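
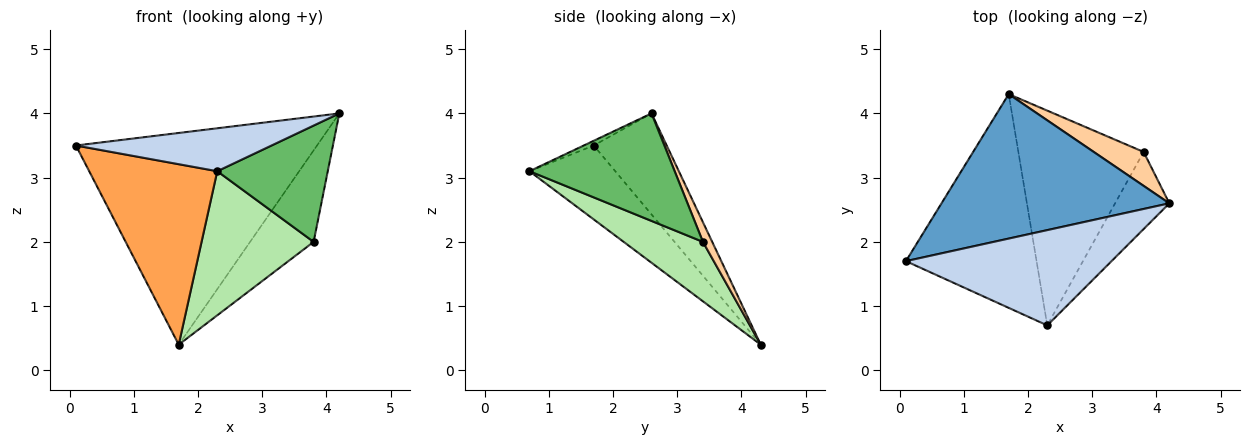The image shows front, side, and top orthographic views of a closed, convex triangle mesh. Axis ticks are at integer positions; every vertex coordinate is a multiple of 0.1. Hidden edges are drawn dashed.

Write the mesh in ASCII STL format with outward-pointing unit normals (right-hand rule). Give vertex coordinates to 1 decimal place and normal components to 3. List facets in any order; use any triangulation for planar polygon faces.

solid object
 facet normal -0.243 0.801 0.547
  outer loop
   vertex 1.7 4.3 0.4
   vertex 0.1 1.7 3.5
   vertex 4.2 2.6 4.0
  endloop
 endfacet
 facet normal -0.021 -0.411 0.911
  outer loop
   vertex 2.3 0.7 3.1
   vertex 4.2 2.6 4.0
   vertex 0.1 1.7 3.5
  endloop
 endfacet
 facet normal -0.397 -0.592 -0.701
  outer loop
   vertex 2.3 0.7 3.1
   vertex 0.1 1.7 3.5
   vertex 1.7 4.3 0.4
  endloop
 endfacet
 facet normal 0.136 0.929 0.344
  outer loop
   vertex 3.8 3.4 2.0
   vertex 1.7 4.3 0.4
   vertex 4.2 2.6 4.0
  endloop
 endfacet
 facet normal 0.738 -0.562 -0.373
  outer loop
   vertex 3.8 3.4 2.0
   vertex 4.2 2.6 4.0
   vertex 2.3 0.7 3.1
  endloop
 endfacet
 facet normal 0.367 -0.518 -0.773
  outer loop
   vertex 3.8 3.4 2.0
   vertex 2.3 0.7 3.1
   vertex 1.7 4.3 0.4
  endloop
 endfacet
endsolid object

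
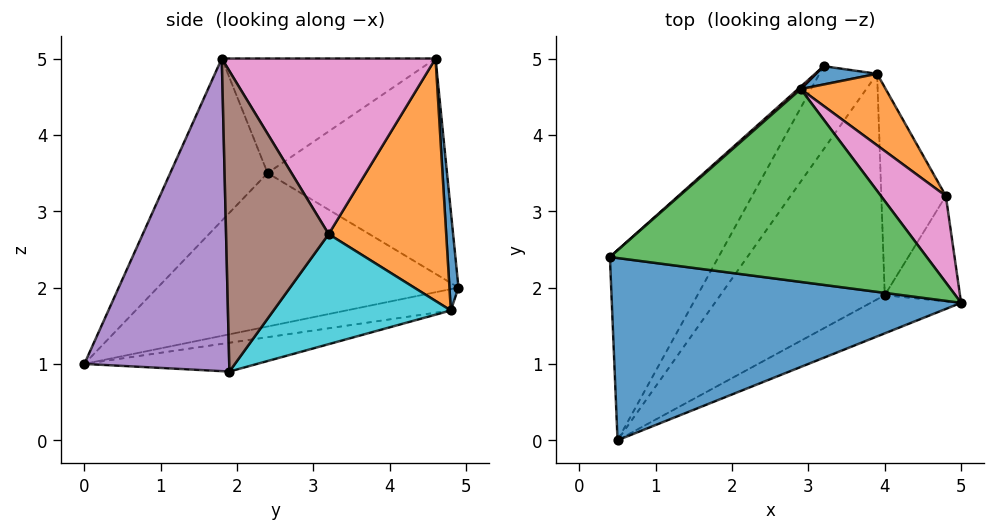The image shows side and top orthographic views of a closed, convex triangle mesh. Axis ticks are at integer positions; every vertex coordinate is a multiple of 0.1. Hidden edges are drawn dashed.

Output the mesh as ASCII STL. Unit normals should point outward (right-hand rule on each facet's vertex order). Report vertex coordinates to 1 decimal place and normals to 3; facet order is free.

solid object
 facet normal -0.304 -0.693 0.654
  outer loop
   vertex 0.5 0.0 1.0
   vertex 5.0 1.8 5.0
   vertex 0.4 2.4 3.5
  endloop
 endfacet
 facet normal -0.710 0.494 -0.502
  outer loop
   vertex 0.5 0.0 1.0
   vertex 0.4 2.4 3.5
   vertex 3.2 4.9 2.0
  endloop
 endfacet
 facet normal -0.329 -0.247 0.911
  outer loop
   vertex 2.9 4.6 5.0
   vertex 0.4 2.4 3.5
   vertex 5.0 1.8 5.0
  endloop
 endfacet
 facet normal -0.663 0.748 0.008
  outer loop
   vertex 2.9 4.6 5.0
   vertex 3.2 4.9 2.0
   vertex 0.4 2.4 3.5
  endloop
 endfacet
 facet normal 0.470 -0.872 -0.136
  outer loop
   vertex 4.0 1.9 0.9
   vertex 5.0 1.8 5.0
   vertex 0.5 0.0 1.0
  endloop
 endfacet
 facet normal 0.939 -0.252 -0.235
  outer loop
   vertex 4.8 3.2 2.7
   vertex 5.0 1.8 5.0
   vertex 4.0 1.9 0.9
  endloop
 endfacet
 facet normal 0.767 0.575 0.284
  outer loop
   vertex 4.8 3.2 2.7
   vertex 2.9 4.6 5.0
   vertex 5.0 1.8 5.0
  endloop
 endfacet
 facet normal -0.324 0.357 -0.876
  outer loop
   vertex 3.9 4.8 1.7
   vertex 0.5 0.0 1.0
   vertex 3.2 4.9 2.0
  endloop
 endfacet
 facet normal -0.167 0.257 -0.952
  outer loop
   vertex 3.9 4.8 1.7
   vertex 4.0 1.9 0.9
   vertex 0.5 0.0 1.0
  endloop
 endfacet
 facet normal 0.851 0.167 -0.499
  outer loop
   vertex 3.9 4.8 1.7
   vertex 4.8 3.2 2.7
   vertex 4.0 1.9 0.9
  endloop
 endfacet
 facet normal 0.189 0.975 0.116
  outer loop
   vertex 3.9 4.8 1.7
   vertex 3.2 4.9 2.0
   vertex 2.9 4.6 5.0
  endloop
 endfacet
 facet normal 0.760 0.594 0.266
  outer loop
   vertex 3.9 4.8 1.7
   vertex 2.9 4.6 5.0
   vertex 4.8 3.2 2.7
  endloop
 endfacet
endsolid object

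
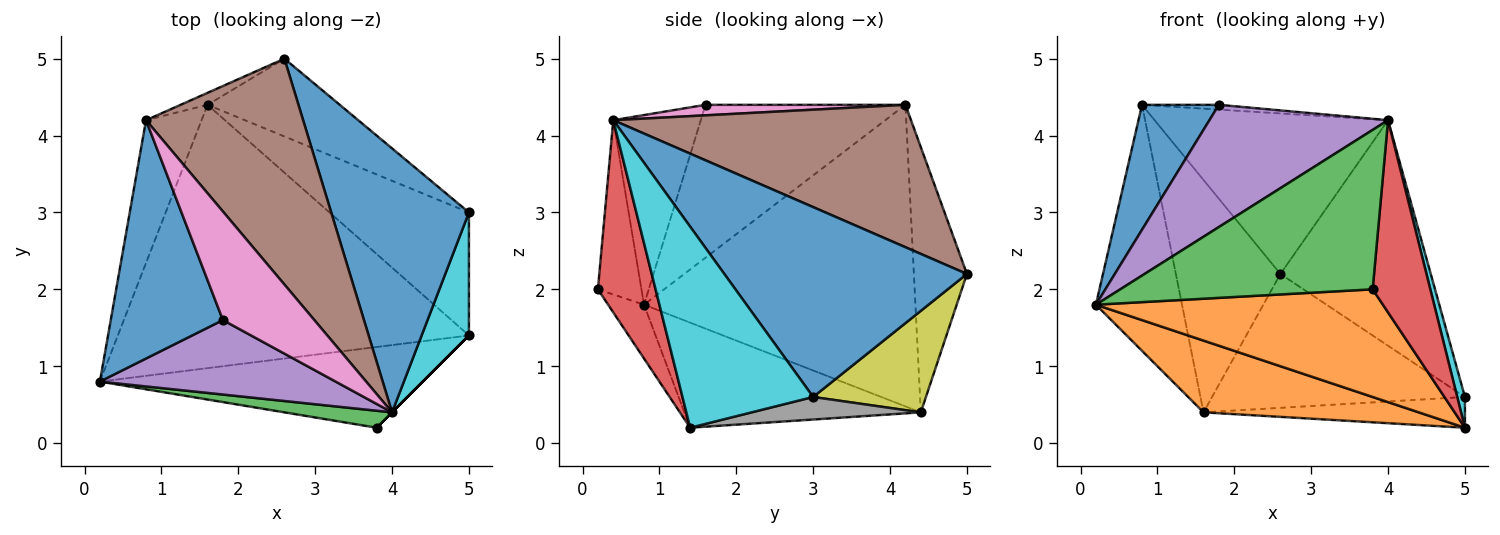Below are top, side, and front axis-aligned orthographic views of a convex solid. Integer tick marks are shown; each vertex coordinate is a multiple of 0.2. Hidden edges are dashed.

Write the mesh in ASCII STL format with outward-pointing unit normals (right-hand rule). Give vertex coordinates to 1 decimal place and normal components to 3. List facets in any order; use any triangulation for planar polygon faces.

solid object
 facet normal -0.770 -0.296 0.565
  outer loop
   vertex 0.8 4.2 4.4
   vertex 0.2 0.8 1.8
   vertex 1.8 1.6 4.4
  endloop
 endfacet
 facet normal -0.277 -0.253 -0.927
  outer loop
   vertex 1.6 4.4 0.4
   vertex 5.0 1.4 0.2
   vertex 0.2 0.8 1.8
  endloop
 endfacet
 facet normal -0.939 0.298 -0.173
  outer loop
   vertex 1.6 4.4 0.4
   vertex 0.2 0.8 1.8
   vertex 0.8 4.2 4.4
  endloop
 endfacet
 facet normal -0.452 0.891 -0.046
  outer loop
   vertex 1.6 4.4 0.4
   vertex 0.8 4.2 4.4
   vertex 2.6 5.0 2.2
  endloop
 endfacet
 facet normal -0.386 -0.788 0.480
  outer loop
   vertex 4.0 0.4 4.2
   vertex 1.8 1.6 4.4
   vertex 0.2 0.8 1.8
  endloop
 endfacet
 facet normal 0.594 0.466 0.656
  outer loop
   vertex 4.0 0.4 4.2
   vertex 2.6 5.0 2.2
   vertex 0.8 4.2 4.4
  endloop
 endfacet
 facet normal 0.114 0.044 0.992
  outer loop
   vertex 4.0 0.4 4.2
   vertex 0.8 4.2 4.4
   vertex 1.8 1.6 4.4
  endloop
 endfacet
 facet normal 0.155 0.240 -0.958
  outer loop
   vertex 5.0 3.0 0.6
   vertex 5.0 1.4 0.2
   vertex 1.6 4.4 0.4
  endloop
 endfacet
 facet normal 0.360 0.807 -0.469
  outer loop
   vertex 5.0 3.0 0.6
   vertex 1.6 4.4 0.4
   vertex 2.6 5.0 2.2
  endloop
 endfacet
 facet normal 0.972 -0.057 0.229
  outer loop
   vertex 5.0 3.0 0.6
   vertex 4.0 0.4 4.2
   vertex 5.0 1.4 0.2
  endloop
 endfacet
 facet normal 0.724 0.448 0.525
  outer loop
   vertex 5.0 3.0 0.6
   vertex 2.6 5.0 2.2
   vertex 4.0 0.4 4.2
  endloop
 endfacet
 facet normal -0.100 -0.796 -0.597
  outer loop
   vertex 3.8 0.2 2.0
   vertex 0.2 0.8 1.8
   vertex 5.0 1.4 0.2
  endloop
 endfacet
 facet normal -0.169 -0.980 0.104
  outer loop
   vertex 3.8 0.2 2.0
   vertex 4.0 0.4 4.2
   vertex 0.2 0.8 1.8
  endloop
 endfacet
 facet normal 0.707 -0.707 0.000
  outer loop
   vertex 3.8 0.2 2.0
   vertex 5.0 1.4 0.2
   vertex 4.0 0.4 4.2
  endloop
 endfacet
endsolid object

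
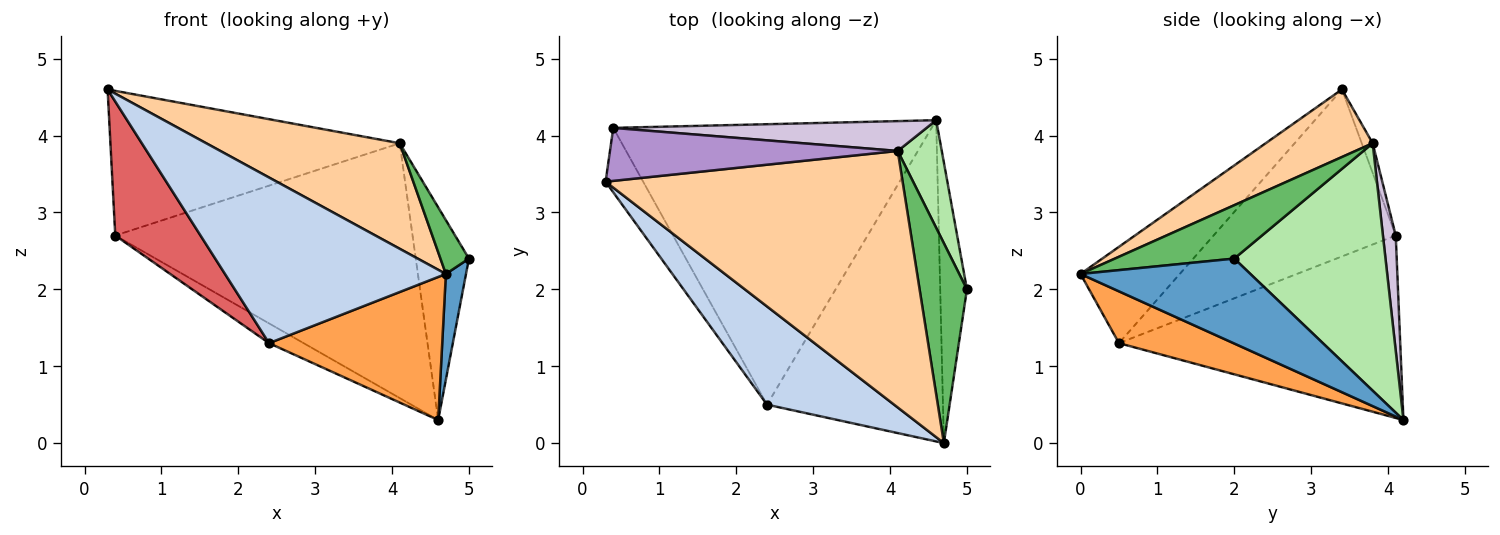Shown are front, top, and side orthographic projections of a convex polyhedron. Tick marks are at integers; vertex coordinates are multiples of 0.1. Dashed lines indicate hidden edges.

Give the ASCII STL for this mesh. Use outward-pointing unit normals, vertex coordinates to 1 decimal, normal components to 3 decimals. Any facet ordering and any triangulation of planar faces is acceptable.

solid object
 facet normal 0.948 -0.112 -0.298
  outer loop
   vertex 4.6 4.2 0.3
   vertex 5.0 2.0 2.4
   vertex 4.7 0.0 2.2
  endloop
 endfacet
 facet normal -0.361 -0.802 0.476
  outer loop
   vertex 2.4 0.5 1.3
   vertex 4.7 0.0 2.2
   vertex 0.3 3.4 4.6
  endloop
 endfacet
 facet normal 0.260 -0.393 -0.882
  outer loop
   vertex 2.4 0.5 1.3
   vertex 4.6 4.2 0.3
   vertex 4.7 0.0 2.2
  endloop
 endfacet
 facet normal 0.206 -0.372 0.905
  outer loop
   vertex 4.1 3.8 3.9
   vertex 0.3 3.4 4.6
   vertex 4.7 0.0 2.2
  endloop
 endfacet
 facet normal 0.737 -0.176 0.653
  outer loop
   vertex 4.1 3.8 3.9
   vertex 4.7 0.0 2.2
   vertex 5.0 2.0 2.4
  endloop
 endfacet
 facet normal 0.930 0.327 0.166
  outer loop
   vertex 4.1 3.8 3.9
   vertex 5.0 2.0 2.4
   vertex 4.6 4.2 0.3
  endloop
 endfacet
 facet normal -0.887 -0.415 -0.200
  outer loop
   vertex 0.4 4.1 2.7
   vertex 2.4 0.5 1.3
   vertex 0.3 3.4 4.6
  endloop
 endfacet
 facet normal -0.496 0.061 -0.866
  outer loop
   vertex 0.4 4.1 2.7
   vertex 4.6 4.2 0.3
   vertex 2.4 0.5 1.3
  endloop
 endfacet
 facet normal -0.035 0.938 0.344
  outer loop
   vertex 0.4 4.1 2.7
   vertex 0.3 3.4 4.6
   vertex 4.1 3.8 3.9
  endloop
 endfacet
 facet normal 0.043 0.992 0.116
  outer loop
   vertex 0.4 4.1 2.7
   vertex 4.1 3.8 3.9
   vertex 4.6 4.2 0.3
  endloop
 endfacet
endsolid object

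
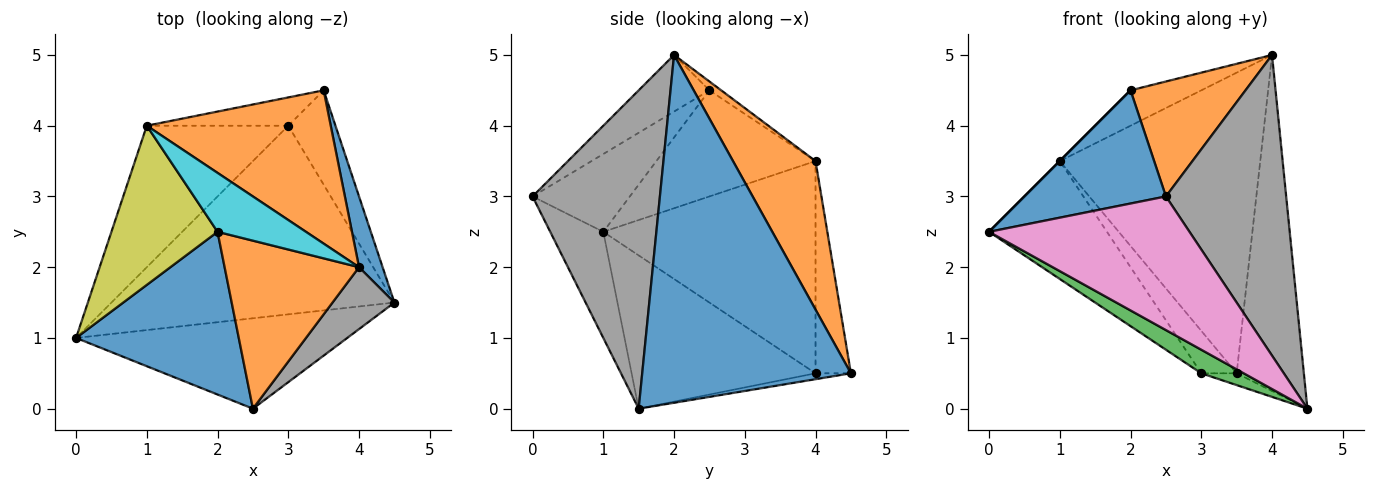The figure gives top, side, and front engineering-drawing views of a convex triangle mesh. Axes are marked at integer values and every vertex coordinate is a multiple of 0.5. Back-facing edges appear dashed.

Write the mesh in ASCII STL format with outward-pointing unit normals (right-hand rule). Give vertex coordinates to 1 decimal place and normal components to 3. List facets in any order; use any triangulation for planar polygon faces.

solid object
 facet normal 0.950 0.306 0.064
  outer loop
   vertex 4.0 2.0 5.0
   vertex 4.5 1.5 0.0
   vertex 3.5 4.5 0.5
  endloop
 endfacet
 facet normal 0.344 0.836 0.426
  outer loop
   vertex 1.0 4.0 3.5
   vertex 4.0 2.0 5.0
   vertex 3.5 4.5 0.5
  endloop
 endfacet
 facet normal -0.473 -0.109 -0.874
  outer loop
   vertex 3.0 4.0 0.5
   vertex 4.5 1.5 0.0
   vertex 0.0 1.0 2.5
  endloop
 endfacet
 facet normal -0.123 0.123 -0.985
  outer loop
   vertex 3.0 4.0 0.5
   vertex 3.5 4.5 0.5
   vertex 4.5 1.5 0.0
  endloop
 endfacet
 facet normal -0.755 0.420 -0.504
  outer loop
   vertex 3.0 4.0 0.5
   vertex 0.0 1.0 2.5
   vertex 1.0 4.0 3.5
  endloop
 endfacet
 facet normal -0.640 0.640 -0.426
  outer loop
   vertex 3.0 4.0 0.5
   vertex 1.0 4.0 3.5
   vertex 3.5 4.5 0.5
  endloop
 endfacet
 facet normal -0.214 -0.809 -0.547
  outer loop
   vertex 2.5 0.0 3.0
   vertex 0.0 1.0 2.5
   vertex 4.5 1.5 0.0
  endloop
 endfacet
 facet normal 0.720 -0.680 0.140
  outer loop
   vertex 2.5 0.0 3.0
   vertex 4.5 1.5 0.0
   vertex 4.0 2.0 5.0
  endloop
 endfacet
 facet normal -0.707 0.000 0.707
  outer loop
   vertex 2.0 2.5 4.5
   vertex 1.0 4.0 3.5
   vertex 0.0 1.0 2.5
  endloop
 endfacet
 facet normal -0.085 0.513 0.854
  outer loop
   vertex 2.0 2.5 4.5
   vertex 4.0 2.0 5.0
   vertex 1.0 4.0 3.5
  endloop
 endfacet
 facet normal -0.365 -0.532 0.764
  outer loop
   vertex 2.0 2.5 4.5
   vertex 0.0 1.0 2.5
   vertex 2.5 0.0 3.0
  endloop
 endfacet
 facet normal -0.328 -0.533 0.780
  outer loop
   vertex 2.0 2.5 4.5
   vertex 2.5 0.0 3.0
   vertex 4.0 2.0 5.0
  endloop
 endfacet
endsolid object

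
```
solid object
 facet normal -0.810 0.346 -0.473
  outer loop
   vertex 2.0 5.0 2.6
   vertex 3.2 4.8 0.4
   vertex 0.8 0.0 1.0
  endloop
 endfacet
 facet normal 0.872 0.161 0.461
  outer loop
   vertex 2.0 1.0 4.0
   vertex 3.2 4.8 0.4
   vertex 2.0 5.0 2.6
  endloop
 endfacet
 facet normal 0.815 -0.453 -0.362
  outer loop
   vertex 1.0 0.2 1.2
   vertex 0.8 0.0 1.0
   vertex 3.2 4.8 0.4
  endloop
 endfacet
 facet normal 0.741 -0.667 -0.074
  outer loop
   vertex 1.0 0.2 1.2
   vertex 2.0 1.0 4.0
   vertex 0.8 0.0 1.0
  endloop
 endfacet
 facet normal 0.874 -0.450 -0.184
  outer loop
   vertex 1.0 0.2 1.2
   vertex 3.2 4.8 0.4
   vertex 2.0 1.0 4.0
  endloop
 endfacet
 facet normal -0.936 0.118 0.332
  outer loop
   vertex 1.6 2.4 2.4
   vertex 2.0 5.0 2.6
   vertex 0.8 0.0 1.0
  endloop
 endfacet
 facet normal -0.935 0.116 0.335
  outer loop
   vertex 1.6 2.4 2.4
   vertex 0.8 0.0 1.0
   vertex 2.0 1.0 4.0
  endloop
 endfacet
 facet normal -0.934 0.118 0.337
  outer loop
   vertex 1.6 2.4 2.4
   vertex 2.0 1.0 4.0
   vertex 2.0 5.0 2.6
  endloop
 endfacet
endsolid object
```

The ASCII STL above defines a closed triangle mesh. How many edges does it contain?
12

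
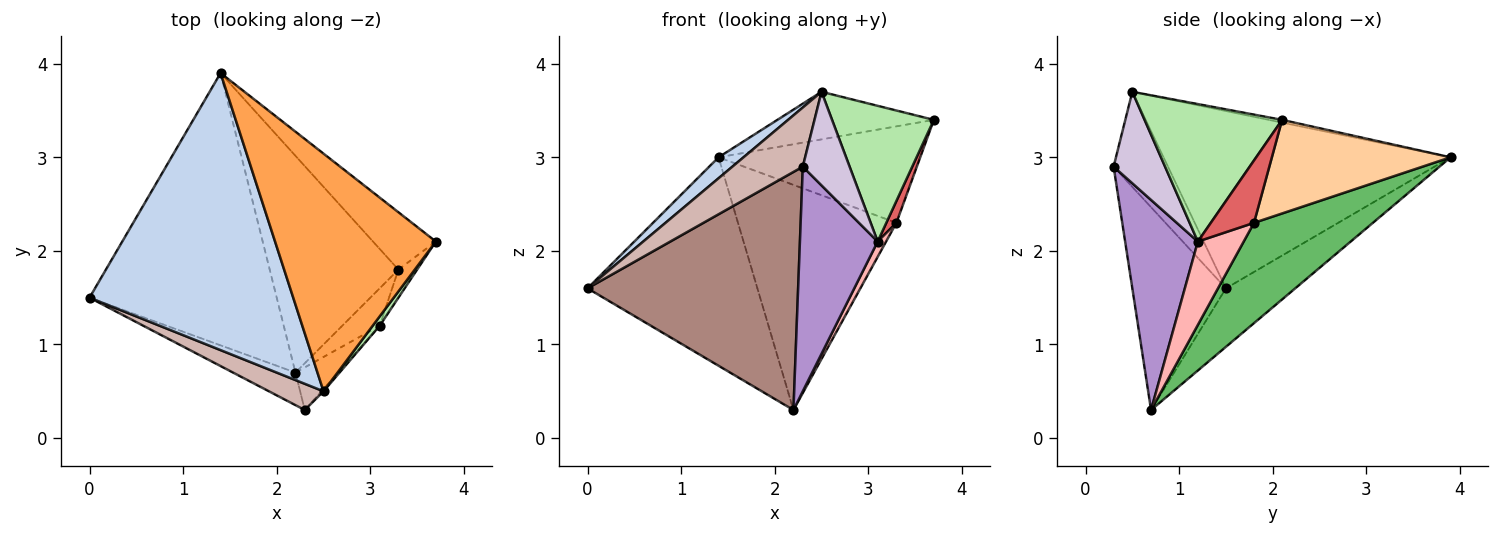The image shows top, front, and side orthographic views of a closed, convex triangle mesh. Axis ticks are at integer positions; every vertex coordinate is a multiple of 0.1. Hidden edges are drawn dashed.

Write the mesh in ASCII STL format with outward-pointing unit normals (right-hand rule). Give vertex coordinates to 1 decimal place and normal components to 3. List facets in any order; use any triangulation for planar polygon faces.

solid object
 facet normal -0.241 0.590 -0.771
  outer loop
   vertex 2.2 0.7 0.3
   vertex 0.0 1.5 1.6
   vertex 1.4 3.9 3.0
  endloop
 endfacet
 facet normal -0.655 -0.057 0.753
  outer loop
   vertex 2.5 0.5 3.7
   vertex 1.4 3.9 3.0
   vertex 0.0 1.5 1.6
  endloop
 endfacet
 facet normal -0.017 0.196 0.980
  outer loop
   vertex 2.5 0.5 3.7
   vertex 3.7 2.1 3.4
   vertex 1.4 3.9 3.0
  endloop
 endfacet
 facet normal 0.606 0.684 -0.407
  outer loop
   vertex 3.3 1.8 2.3
   vertex 1.4 3.9 3.0
   vertex 3.7 2.1 3.4
  endloop
 endfacet
 facet normal 0.476 0.634 -0.610
  outer loop
   vertex 3.3 1.8 2.3
   vertex 2.2 0.7 0.3
   vertex 1.4 3.9 3.0
  endloop
 endfacet
 facet normal 0.803 -0.595 0.041
  outer loop
   vertex 3.1 1.2 2.1
   vertex 3.7 2.1 3.4
   vertex 2.5 0.5 3.7
  endloop
 endfacet
 facet normal 0.935 -0.218 -0.280
  outer loop
   vertex 3.1 1.2 2.1
   vertex 3.3 1.8 2.3
   vertex 3.7 2.1 3.4
  endloop
 endfacet
 facet normal 0.900 -0.165 -0.404
  outer loop
   vertex 3.1 1.2 2.1
   vertex 2.2 0.7 0.3
   vertex 3.3 1.8 2.3
  endloop
 endfacet
 facet normal 0.677 -0.723 -0.137
  outer loop
   vertex 2.3 0.3 2.9
   vertex 2.2 0.7 0.3
   vertex 3.1 1.2 2.1
  endloop
 endfacet
 facet normal 0.740 -0.673 -0.017
  outer loop
   vertex 2.3 0.3 2.9
   vertex 3.1 1.2 2.1
   vertex 2.5 0.5 3.7
  endloop
 endfacet
 facet normal -0.403 -0.907 -0.124
  outer loop
   vertex 2.3 0.3 2.9
   vertex 0.0 1.5 1.6
   vertex 2.2 0.7 0.3
  endloop
 endfacet
 facet normal -0.577 -0.747 0.331
  outer loop
   vertex 2.3 0.3 2.9
   vertex 2.5 0.5 3.7
   vertex 0.0 1.5 1.6
  endloop
 endfacet
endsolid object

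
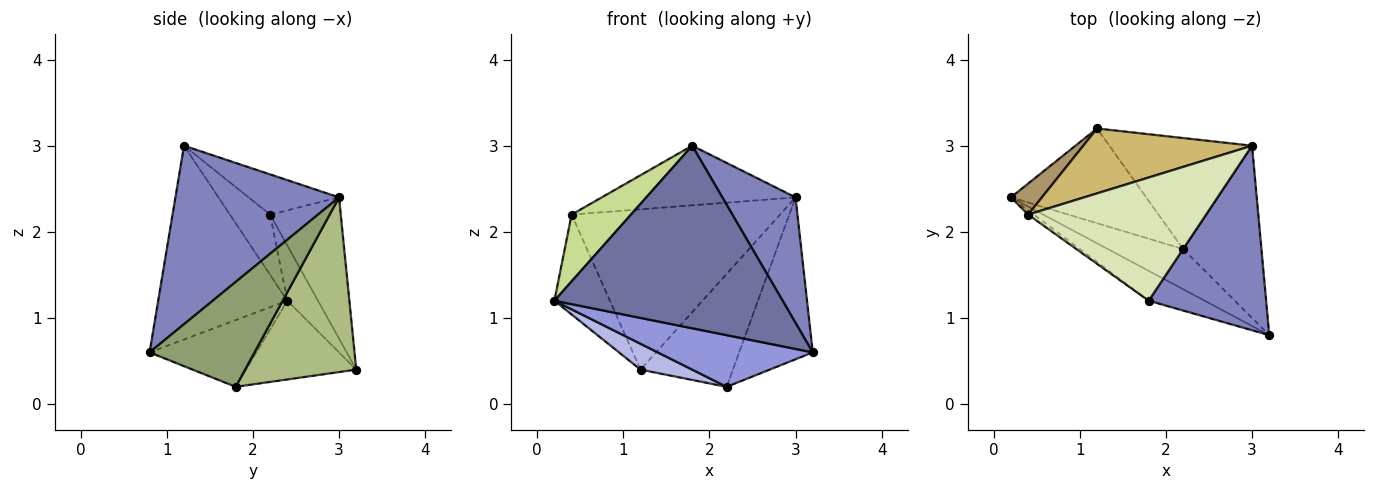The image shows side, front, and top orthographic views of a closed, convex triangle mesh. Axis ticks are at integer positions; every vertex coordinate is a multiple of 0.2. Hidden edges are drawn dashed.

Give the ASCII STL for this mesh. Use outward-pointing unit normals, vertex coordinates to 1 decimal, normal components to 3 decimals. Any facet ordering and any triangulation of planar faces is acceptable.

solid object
 facet normal -0.488 -0.862 -0.141
  outer loop
   vertex 1.8 1.2 3.0
   vertex 0.2 2.4 1.2
   vertex 3.2 0.8 0.6
  endloop
 endfacet
 facet normal 0.783 -0.350 0.515
  outer loop
   vertex 3.0 3.0 2.4
   vertex 1.8 1.2 3.0
   vertex 3.2 0.8 0.6
  endloop
 endfacet
 facet normal -0.478 -0.693 -0.539
  outer loop
   vertex 2.2 1.8 0.2
   vertex 3.2 0.8 0.6
   vertex 0.2 2.4 1.2
  endloop
 endfacet
 facet normal -0.489 -0.229 -0.841
  outer loop
   vertex 2.2 1.8 0.2
   vertex 0.2 2.4 1.2
   vertex 1.2 3.2 0.4
  endloop
 endfacet
 facet normal 0.699 0.490 -0.521
  outer loop
   vertex 2.2 1.8 0.2
   vertex 3.0 3.0 2.4
   vertex 3.2 0.8 0.6
  endloop
 endfacet
 facet normal 0.651 0.541 -0.532
  outer loop
   vertex 2.2 1.8 0.2
   vertex 1.2 3.2 0.4
   vertex 3.0 3.0 2.4
  endloop
 endfacet
 facet normal -0.560 -0.827 -0.053
  outer loop
   vertex 0.4 2.2 2.2
   vertex 0.2 2.4 1.2
   vertex 1.8 1.2 3.0
  endloop
 endfacet
 facet normal -0.199 0.427 0.882
  outer loop
   vertex 0.4 2.2 2.2
   vertex 1.8 1.2 3.0
   vertex 3.0 3.0 2.4
  endloop
 endfacet
 facet normal -0.466 0.845 0.262
  outer loop
   vertex 0.4 2.2 2.2
   vertex 1.2 3.2 0.4
   vertex 0.2 2.4 1.2
  endloop
 endfacet
 facet normal -0.300 0.884 0.358
  outer loop
   vertex 0.4 2.2 2.2
   vertex 3.0 3.0 2.4
   vertex 1.2 3.2 0.4
  endloop
 endfacet
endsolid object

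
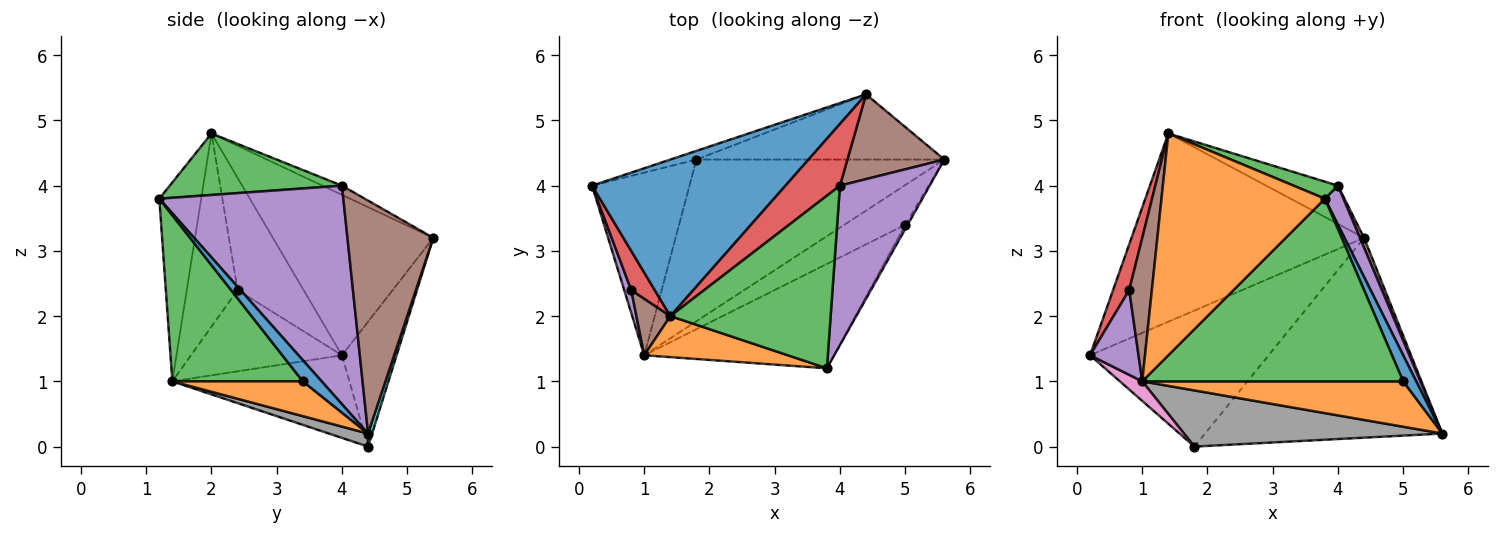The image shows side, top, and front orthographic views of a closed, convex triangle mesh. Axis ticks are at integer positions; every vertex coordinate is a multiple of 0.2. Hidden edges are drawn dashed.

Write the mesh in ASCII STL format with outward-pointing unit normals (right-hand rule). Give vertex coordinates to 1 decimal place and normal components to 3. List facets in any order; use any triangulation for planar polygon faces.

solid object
 facet normal -0.469 0.679 0.565
  outer loop
   vertex 1.4 2.0 4.8
   vertex 4.4 5.4 3.2
   vertex 0.2 4.0 1.4
  endloop
 endfacet
 facet normal -0.244 -0.954 0.176
  outer loop
   vertex 1.0 1.4 1.0
   vertex 3.8 1.2 3.8
   vertex 1.4 2.0 4.8
  endloop
 endfacet
 facet normal 0.357 -0.092 0.930
  outer loop
   vertex 4.0 4.0 4.0
   vertex 1.4 2.0 4.8
   vertex 3.8 1.2 3.8
  endloop
 endfacet
 facet normal -0.142 0.521 0.841
  outer loop
   vertex 4.0 4.0 4.0
   vertex 4.4 5.4 3.2
   vertex 1.4 2.0 4.8
  endloop
 endfacet
 facet normal 0.921 -0.093 0.378
  outer loop
   vertex 4.0 4.0 4.0
   vertex 3.8 1.2 3.8
   vertex 5.6 4.4 0.2
  endloop
 endfacet
 facet normal 0.922 -0.044 0.384
  outer loop
   vertex 4.0 4.0 4.0
   vertex 5.6 4.4 0.2
   vertex 4.4 5.4 3.2
  endloop
 endfacet
 facet normal -0.645 -0.081 -0.760
  outer loop
   vertex 1.8 4.4 0.0
   vertex 1.0 1.4 1.0
   vertex 0.2 4.0 1.4
  endloop
 endfacet
 facet normal 0.050 -0.328 -0.943
  outer loop
   vertex 1.8 4.4 0.0
   vertex 5.6 4.4 0.2
   vertex 1.0 1.4 1.0
  endloop
 endfacet
 facet normal -0.292 0.954 -0.061
  outer loop
   vertex 1.8 4.4 0.0
   vertex 0.2 4.0 1.4
   vertex 4.4 5.4 3.2
  endloop
 endfacet
 facet normal 0.016 0.950 -0.310
  outer loop
   vertex 1.8 4.4 0.0
   vertex 4.4 5.4 3.2
   vertex 5.6 4.4 0.2
  endloop
 endfacet
 facet normal 0.819 -0.567 -0.094
  outer loop
   vertex 5.0 3.4 1.0
   vertex 5.6 4.4 0.2
   vertex 3.8 1.2 3.8
  endloop
 endfacet
 facet normal 0.352 -0.704 -0.616
  outer loop
   vertex 5.0 3.4 1.0
   vertex 1.0 1.4 1.0
   vertex 5.6 4.4 0.2
  endloop
 endfacet
 facet normal 0.398 -0.796 -0.455
  outer loop
   vertex 5.0 3.4 1.0
   vertex 3.8 1.2 3.8
   vertex 1.0 1.4 1.0
  endloop
 endfacet
 facet normal -0.952 -0.232 0.199
  outer loop
   vertex 0.8 2.4 2.4
   vertex 1.4 2.0 4.8
   vertex 0.2 4.0 1.4
  endloop
 endfacet
 facet normal -0.949 -0.305 0.082
  outer loop
   vertex 0.8 2.4 2.4
   vertex 0.2 4.0 1.4
   vertex 1.0 1.4 1.0
  endloop
 endfacet
 facet normal -0.902 -0.402 0.158
  outer loop
   vertex 0.8 2.4 2.4
   vertex 1.0 1.4 1.0
   vertex 1.4 2.0 4.8
  endloop
 endfacet
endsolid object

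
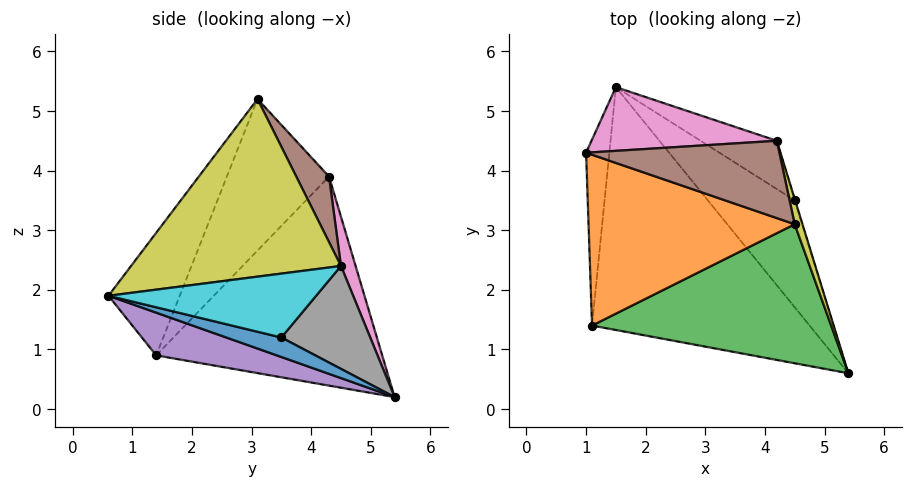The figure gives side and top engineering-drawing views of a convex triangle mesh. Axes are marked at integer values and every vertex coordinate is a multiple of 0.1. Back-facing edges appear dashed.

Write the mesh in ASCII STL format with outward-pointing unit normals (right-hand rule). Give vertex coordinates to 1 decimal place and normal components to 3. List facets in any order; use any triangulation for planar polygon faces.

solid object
 facet normal 0.216 -0.165 -0.962
  outer loop
   vertex 4.5 3.5 1.2
   vertex 5.4 0.6 1.9
   vertex 1.5 5.4 0.2
  endloop
 endfacet
 facet normal -0.450 -0.649 0.613
  outer loop
   vertex 1.1 1.4 0.9
   vertex 4.5 3.1 5.2
   vertex 1.0 4.3 3.9
  endloop
 endfacet
 facet normal -0.273 -0.801 0.533
  outer loop
   vertex 1.1 1.4 0.9
   vertex 5.4 0.6 1.9
   vertex 4.5 3.1 5.2
  endloop
 endfacet
 facet normal -0.991 0.080 -0.110
  outer loop
   vertex 1.1 1.4 0.9
   vertex 1.0 4.3 3.9
   vertex 1.5 5.4 0.2
  endloop
 endfacet
 facet normal 0.189 -0.188 -0.964
  outer loop
   vertex 1.1 1.4 0.9
   vertex 1.5 5.4 0.2
   vertex 5.4 0.6 1.9
  endloop
 endfacet
 facet normal 0.146 0.891 0.430
  outer loop
   vertex 4.2 4.5 2.4
   vertex 1.0 4.3 3.9
   vertex 4.5 3.1 5.2
  endloop
 endfacet
 facet normal 0.078 0.953 0.294
  outer loop
   vertex 4.2 4.5 2.4
   vertex 1.5 5.4 0.2
   vertex 1.0 4.3 3.9
  endloop
 endfacet
 facet normal 0.581 0.691 -0.430
  outer loop
   vertex 4.2 4.5 2.4
   vertex 4.5 3.5 1.2
   vertex 1.5 5.4 0.2
  endloop
 endfacet
 facet normal 0.956 0.289 0.042
  outer loop
   vertex 4.2 4.5 2.4
   vertex 4.5 3.1 5.2
   vertex 5.4 0.6 1.9
  endloop
 endfacet
 facet normal 0.956 0.295 -0.007
  outer loop
   vertex 4.2 4.5 2.4
   vertex 5.4 0.6 1.9
   vertex 4.5 3.5 1.2
  endloop
 endfacet
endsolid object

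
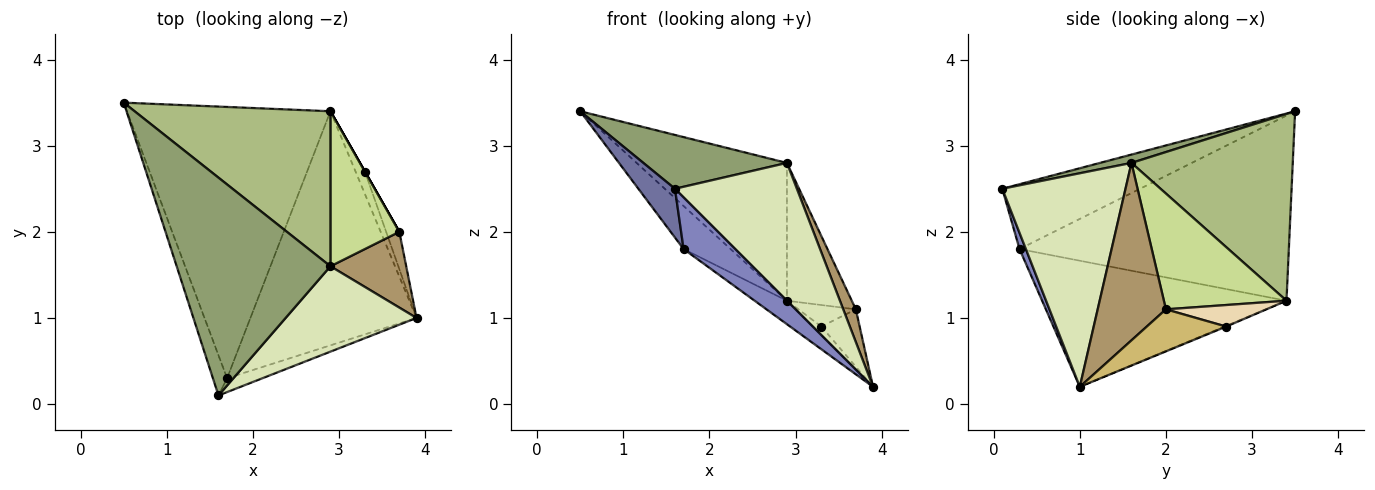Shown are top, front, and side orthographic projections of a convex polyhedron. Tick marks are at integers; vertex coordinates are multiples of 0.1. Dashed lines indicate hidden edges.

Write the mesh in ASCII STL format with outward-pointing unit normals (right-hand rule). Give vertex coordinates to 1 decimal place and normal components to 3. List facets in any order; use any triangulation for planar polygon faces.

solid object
 facet normal -0.946 -0.251 -0.207
  outer loop
   vertex 1.7 0.3 1.8
   vertex 1.6 0.1 2.5
   vertex 0.5 3.5 3.4
  endloop
 endfacet
 facet normal 0.118 -0.959 -0.257
  outer loop
   vertex 1.7 0.3 1.8
   vertex 3.9 1.0 0.2
   vertex 1.6 0.1 2.5
  endloop
 endfacet
 facet normal -0.668 0.117 -0.735
  outer loop
   vertex 1.7 0.3 1.8
   vertex 0.5 3.5 3.4
   vertex 2.9 3.4 1.2
  endloop
 endfacet
 facet normal -0.603 0.080 -0.794
  outer loop
   vertex 1.7 0.3 1.8
   vertex 2.9 3.4 1.2
   vertex 3.9 1.0 0.2
  endloop
 endfacet
 facet normal 0.053 -0.240 0.969
  outer loop
   vertex 2.9 1.6 2.8
   vertex 0.5 3.5 3.4
   vertex 1.6 0.1 2.5
  endloop
 endfacet
 facet normal 0.580 0.541 0.609
  outer loop
   vertex 2.9 1.6 2.8
   vertex 2.9 3.4 1.2
   vertex 0.5 3.5 3.4
  endloop
 endfacet
 facet normal 0.782 0.414 0.466
  outer loop
   vertex 2.9 1.6 2.8
   vertex 3.7 2.0 1.1
   vertex 2.9 3.4 1.2
  endloop
 endfacet
 facet normal 0.652 -0.645 0.399
  outer loop
   vertex 2.9 1.6 2.8
   vertex 1.6 0.1 2.5
   vertex 3.9 1.0 0.2
  endloop
 endfacet
 facet normal 0.907 -0.167 0.387
  outer loop
   vertex 2.9 1.6 2.8
   vertex 3.9 1.0 0.2
   vertex 3.7 2.0 1.1
  endloop
 endfacet
 facet normal 0.867 0.418 -0.272
  outer loop
   vertex 3.3 2.7 0.9
   vertex 3.7 2.0 1.1
   vertex 3.9 1.0 0.2
  endloop
 endfacet
 facet normal -0.072 0.358 -0.931
  outer loop
   vertex 3.3 2.7 0.9
   vertex 3.9 1.0 0.2
   vertex 2.9 3.4 1.2
  endloop
 endfacet
 facet normal 0.868 0.496 0.000
  outer loop
   vertex 3.3 2.7 0.9
   vertex 2.9 3.4 1.2
   vertex 3.7 2.0 1.1
  endloop
 endfacet
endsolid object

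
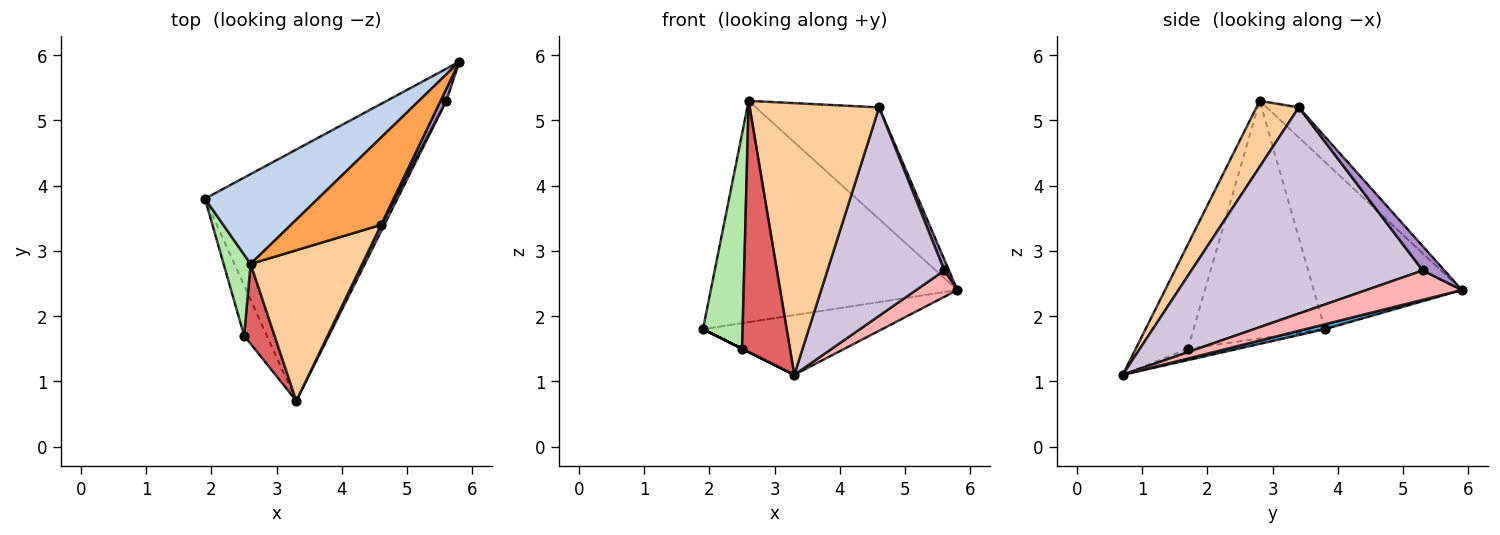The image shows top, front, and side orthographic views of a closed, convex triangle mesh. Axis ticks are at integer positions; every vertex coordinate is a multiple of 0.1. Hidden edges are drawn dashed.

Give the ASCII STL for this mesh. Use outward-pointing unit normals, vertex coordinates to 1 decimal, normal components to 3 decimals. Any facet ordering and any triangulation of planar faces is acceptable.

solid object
 facet normal 0.025 0.231 -0.973
  outer loop
   vertex 3.3 0.7 1.1
   vertex 1.9 3.8 1.8
   vertex 5.8 5.9 2.4
  endloop
 endfacet
 facet normal -0.486 0.810 0.329
  outer loop
   vertex 2.6 2.8 5.3
   vertex 5.8 5.9 2.4
   vertex 1.9 3.8 1.8
  endloop
 endfacet
 facet normal -0.201 0.772 0.603
  outer loop
   vertex 4.6 3.4 5.2
   vertex 5.8 5.9 2.4
   vertex 2.6 2.8 5.3
  endloop
 endfacet
 facet normal 0.276 -0.841 0.466
  outer loop
   vertex 4.6 3.4 5.2
   vertex 2.6 2.8 5.3
   vertex 3.3 0.7 1.1
  endloop
 endfacet
 facet normal -0.447 0.000 -0.894
  outer loop
   vertex 2.5 1.7 1.5
   vertex 1.9 3.8 1.8
   vertex 3.3 0.7 1.1
  endloop
 endfacet
 facet normal -0.952 -0.287 0.108
  outer loop
   vertex 2.5 1.7 1.5
   vertex 2.6 2.8 5.3
   vertex 1.9 3.8 1.8
  endloop
 endfacet
 facet normal -0.721 -0.661 0.210
  outer loop
   vertex 2.5 1.7 1.5
   vertex 3.3 0.7 1.1
   vertex 2.6 2.8 5.3
  endloop
 endfacet
 facet normal 0.904 -0.390 -0.178
  outer loop
   vertex 5.6 5.3 2.7
   vertex 3.3 0.7 1.1
   vertex 5.8 5.9 2.4
  endloop
 endfacet
 facet normal 0.953 -0.205 0.225
  outer loop
   vertex 5.6 5.3 2.7
   vertex 5.8 5.9 2.4
   vertex 4.6 3.4 5.2
  endloop
 endfacet
 facet normal 0.892 -0.451 0.014
  outer loop
   vertex 5.6 5.3 2.7
   vertex 4.6 3.4 5.2
   vertex 3.3 0.7 1.1
  endloop
 endfacet
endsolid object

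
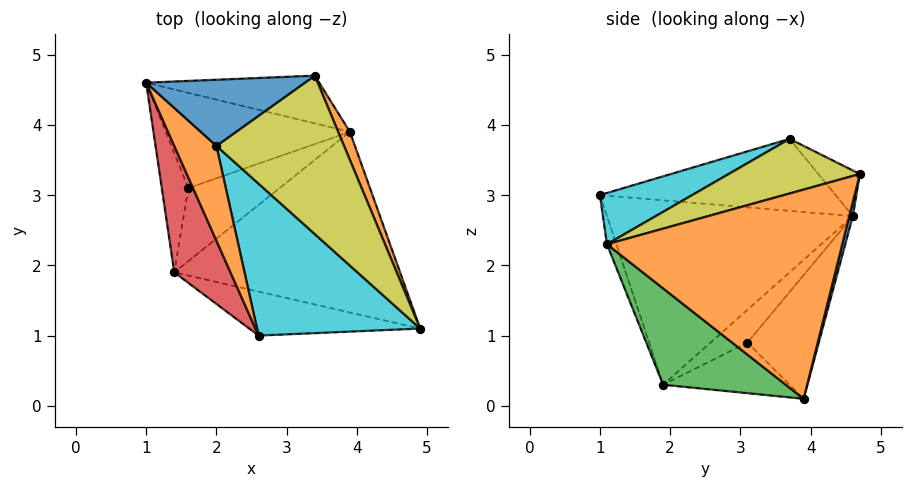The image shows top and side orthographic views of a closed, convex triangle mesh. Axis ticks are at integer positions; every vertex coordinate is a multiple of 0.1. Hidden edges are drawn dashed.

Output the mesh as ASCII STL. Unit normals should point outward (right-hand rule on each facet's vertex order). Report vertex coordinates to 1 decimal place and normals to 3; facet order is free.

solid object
 facet normal 0.019 0.971 -0.240
  outer loop
   vertex 3.9 3.9 0.1
   vertex 1.0 4.6 2.7
   vertex 3.4 4.7 3.3
  endloop
 endfacet
 facet normal 0.927 0.372 0.052
  outer loop
   vertex 3.9 3.9 0.1
   vertex 3.4 4.7 3.3
   vertex 4.9 1.1 2.3
  endloop
 endfacet
 facet normal 0.339 -0.503 -0.795
  outer loop
   vertex 1.4 1.9 0.3
   vertex 3.9 3.9 0.1
   vertex 4.9 1.1 2.3
  endloop
 endfacet
 facet normal -0.888 -0.372 0.271
  outer loop
   vertex 2.6 1.0 3.0
   vertex 1.0 4.6 2.7
   vertex 1.4 1.9 0.3
  endloop
 endfacet
 facet normal -0.049 -0.954 -0.296
  outer loop
   vertex 2.6 1.0 3.0
   vertex 1.4 1.9 0.3
   vertex 4.9 1.1 2.3
  endloop
 endfacet
 facet normal -0.441 0.612 -0.657
  outer loop
   vertex 1.6 3.1 0.9
   vertex 1.0 4.6 2.7
   vertex 3.9 3.9 0.1
  endloop
 endfacet
 facet normal -0.710 0.406 -0.575
  outer loop
   vertex 1.6 3.1 0.9
   vertex 1.4 1.9 0.3
   vertex 1.0 4.6 2.7
  endloop
 endfacet
 facet normal -0.430 0.460 -0.777
  outer loop
   vertex 1.6 3.1 0.9
   vertex 3.9 3.9 0.1
   vertex 1.4 1.9 0.3
  endloop
 endfacet
 facet normal 0.392 -0.091 0.915
  outer loop
   vertex 2.0 3.7 3.8
   vertex 4.9 1.1 2.3
   vertex 3.4 4.7 3.3
  endloop
 endfacet
 facet normal 0.293 -0.211 0.933
  outer loop
   vertex 2.0 3.7 3.8
   vertex 2.6 1.0 3.0
   vertex 4.9 1.1 2.3
  endloop
 endfacet
 facet normal -0.209 0.655 0.726
  outer loop
   vertex 2.0 3.7 3.8
   vertex 3.4 4.7 3.3
   vertex 1.0 4.6 2.7
  endloop
 endfacet
 facet normal -0.817 -0.323 0.478
  outer loop
   vertex 2.0 3.7 3.8
   vertex 1.0 4.6 2.7
   vertex 2.6 1.0 3.0
  endloop
 endfacet
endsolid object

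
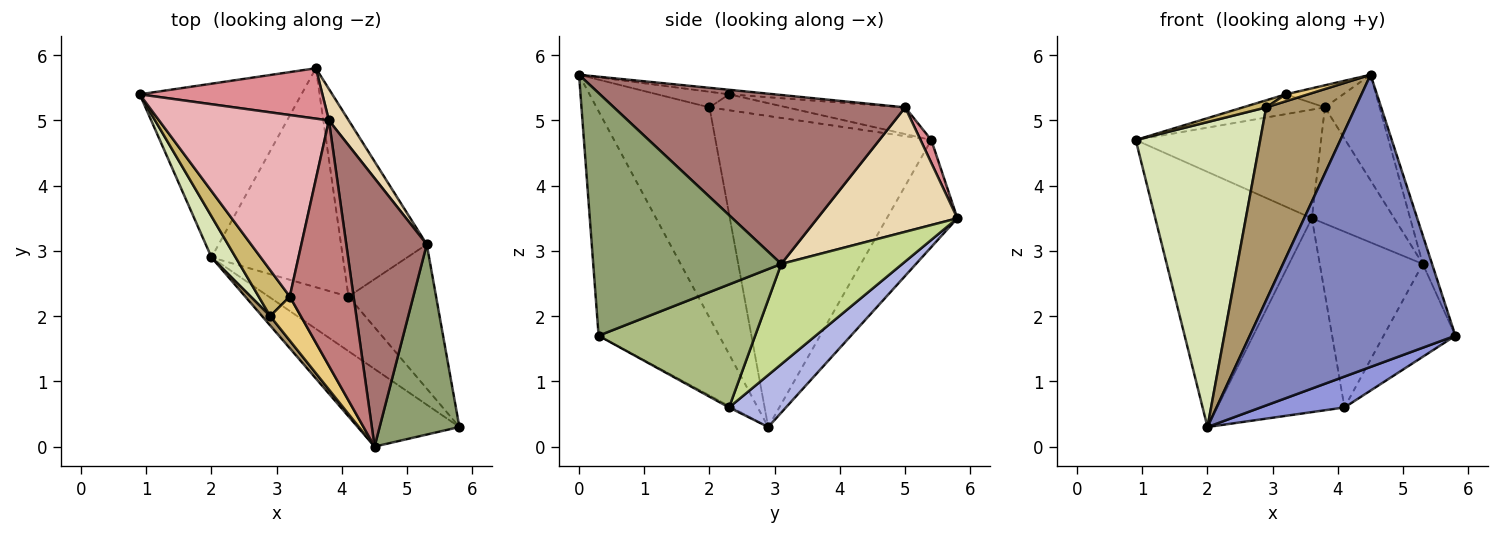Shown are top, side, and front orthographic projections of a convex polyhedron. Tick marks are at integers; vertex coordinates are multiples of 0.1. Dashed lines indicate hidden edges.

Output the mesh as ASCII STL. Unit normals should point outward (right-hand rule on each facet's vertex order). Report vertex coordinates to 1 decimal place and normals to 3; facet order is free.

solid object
 facet normal -0.349 0.775 -0.527
  outer loop
   vertex 2.0 2.9 0.3
   vertex 0.9 5.4 4.7
   vertex 3.6 5.8 3.5
  endloop
 endfacet
 facet normal -0.493 -0.841 -0.223
  outer loop
   vertex 4.5 0.0 5.7
   vertex 2.0 2.9 0.3
   vertex 5.8 0.3 1.7
  endloop
 endfacet
 facet normal -0.016 -0.493 -0.870
  outer loop
   vertex 4.1 2.3 0.6
   vertex 5.8 0.3 1.7
   vertex 2.0 2.9 0.3
  endloop
 endfacet
 facet normal 0.284 0.635 -0.718
  outer loop
   vertex 4.1 2.3 0.6
   vertex 2.0 2.9 0.3
   vertex 3.6 5.8 3.5
  endloop
 endfacet
 facet normal 0.949 0.047 0.312
  outer loop
   vertex 5.3 3.1 2.8
   vertex 4.5 0.0 5.7
   vertex 5.8 0.3 1.7
  endloop
 endfacet
 facet normal 0.763 0.350 -0.543
  outer loop
   vertex 5.3 3.1 2.8
   vertex 5.8 0.3 1.7
   vertex 4.1 2.3 0.6
  endloop
 endfacet
 facet normal 0.638 0.543 -0.546
  outer loop
   vertex 5.3 3.1 2.8
   vertex 4.1 2.3 0.6
   vertex 3.6 5.8 3.5
  endloop
 endfacet
 facet normal -0.864 -0.499 0.067
  outer loop
   vertex 2.9 2.0 5.2
   vertex 0.9 5.4 4.7
   vertex 2.0 2.9 0.3
  endloop
 endfacet
 facet normal -0.784 -0.620 0.030
  outer loop
   vertex 2.9 2.0 5.2
   vertex 2.0 2.9 0.3
   vertex 4.5 0.0 5.7
  endloop
 endfacet
 facet normal -0.452 -0.136 0.882
  outer loop
   vertex 2.9 2.0 5.2
   vertex 3.2 2.3 5.4
   vertex 0.9 5.4 4.7
  endloop
 endfacet
 facet normal -0.449 -0.139 0.882
  outer loop
   vertex 2.9 2.0 5.2
   vertex 4.5 0.0 5.7
   vertex 3.2 2.3 5.4
  endloop
 endfacet
 facet normal 0.854 0.502 0.136
  outer loop
   vertex 3.8 5.0 5.2
   vertex 5.3 3.1 2.8
   vertex 3.6 5.8 3.5
  endloop
 endfacet
 facet normal 0.890 0.167 0.424
  outer loop
   vertex 3.8 5.0 5.2
   vertex 4.5 0.0 5.7
   vertex 5.3 3.1 2.8
  endloop
 endfacet
 facet normal -0.071 0.089 0.993
  outer loop
   vertex 3.8 5.0 5.2
   vertex 3.2 2.3 5.4
   vertex 4.5 0.0 5.7
  endloop
 endfacet
 facet normal 0.053 0.906 0.420
  outer loop
   vertex 3.8 5.0 5.2
   vertex 3.6 5.8 3.5
   vertex 0.9 5.4 4.7
  endloop
 endfacet
 facet normal -0.155 0.107 0.982
  outer loop
   vertex 3.8 5.0 5.2
   vertex 0.9 5.4 4.7
   vertex 3.2 2.3 5.4
  endloop
 endfacet
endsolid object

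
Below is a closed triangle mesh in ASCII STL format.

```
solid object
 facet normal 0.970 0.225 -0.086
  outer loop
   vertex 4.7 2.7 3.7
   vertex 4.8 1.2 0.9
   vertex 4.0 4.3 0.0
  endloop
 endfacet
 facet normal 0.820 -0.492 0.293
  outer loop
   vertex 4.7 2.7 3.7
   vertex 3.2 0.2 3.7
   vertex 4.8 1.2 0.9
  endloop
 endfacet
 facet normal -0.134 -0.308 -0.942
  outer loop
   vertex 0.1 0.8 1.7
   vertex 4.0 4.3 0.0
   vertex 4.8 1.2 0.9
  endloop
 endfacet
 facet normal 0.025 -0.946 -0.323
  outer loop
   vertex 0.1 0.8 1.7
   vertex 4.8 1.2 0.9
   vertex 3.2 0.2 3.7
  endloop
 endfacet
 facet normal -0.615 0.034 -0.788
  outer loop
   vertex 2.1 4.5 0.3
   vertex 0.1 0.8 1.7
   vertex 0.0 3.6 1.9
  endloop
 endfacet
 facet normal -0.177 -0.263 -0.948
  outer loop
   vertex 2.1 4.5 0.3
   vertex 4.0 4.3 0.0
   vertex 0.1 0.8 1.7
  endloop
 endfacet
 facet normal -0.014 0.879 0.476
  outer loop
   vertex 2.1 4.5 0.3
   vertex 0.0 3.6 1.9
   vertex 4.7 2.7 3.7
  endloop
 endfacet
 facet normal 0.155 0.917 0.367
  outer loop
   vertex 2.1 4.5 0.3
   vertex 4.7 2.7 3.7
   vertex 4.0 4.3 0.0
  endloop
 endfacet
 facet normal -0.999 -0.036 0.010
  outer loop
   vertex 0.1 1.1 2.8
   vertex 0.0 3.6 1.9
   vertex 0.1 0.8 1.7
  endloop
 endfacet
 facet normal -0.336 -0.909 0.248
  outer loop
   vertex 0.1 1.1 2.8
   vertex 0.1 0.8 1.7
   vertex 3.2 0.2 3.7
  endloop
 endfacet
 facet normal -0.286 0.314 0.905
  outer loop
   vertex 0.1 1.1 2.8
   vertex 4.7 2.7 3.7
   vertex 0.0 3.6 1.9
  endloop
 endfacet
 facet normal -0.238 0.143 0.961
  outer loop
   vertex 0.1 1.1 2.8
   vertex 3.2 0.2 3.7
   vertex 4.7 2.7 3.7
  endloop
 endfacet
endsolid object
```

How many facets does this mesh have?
12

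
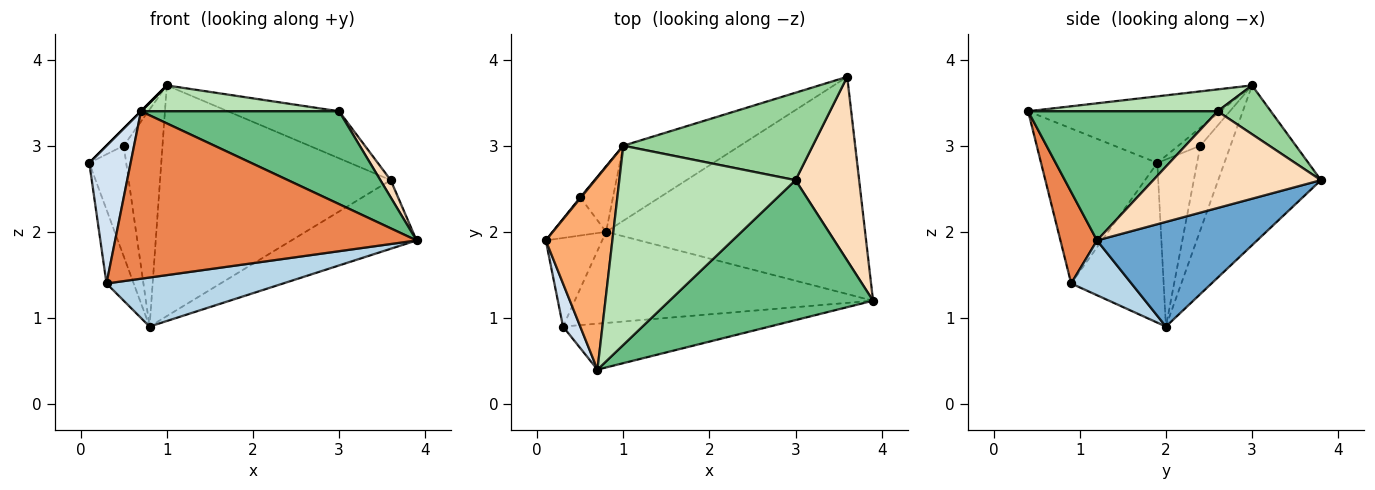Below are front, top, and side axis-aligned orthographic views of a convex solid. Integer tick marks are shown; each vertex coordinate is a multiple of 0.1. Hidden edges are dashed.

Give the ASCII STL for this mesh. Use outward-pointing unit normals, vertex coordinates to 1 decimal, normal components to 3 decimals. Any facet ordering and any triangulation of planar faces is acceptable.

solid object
 facet normal 0.360 0.281 -0.890
  outer loop
   vertex 0.8 2.0 0.9
   vertex 3.6 3.8 2.6
   vertex 3.9 1.2 1.9
  endloop
 endfacet
 facet normal -0.909 0.267 -0.321
  outer loop
   vertex 0.3 0.9 1.4
   vertex 0.1 1.9 2.8
   vertex 0.8 2.0 0.9
  endloop
 endfacet
 facet normal 0.160 -0.468 -0.869
  outer loop
   vertex 0.3 0.9 1.4
   vertex 0.8 2.0 0.9
   vertex 3.9 1.2 1.9
  endloop
 endfacet
 facet normal -0.937 -0.333 0.104
  outer loop
   vertex 0.7 0.4 3.4
   vertex 0.1 1.9 2.8
   vertex 0.3 0.9 1.4
  endloop
 endfacet
 facet normal 0.116 -0.958 -0.263
  outer loop
   vertex 0.7 0.4 3.4
   vertex 0.3 0.9 1.4
   vertex 3.9 1.2 1.9
  endloop
 endfacet
 facet normal -0.707 0.000 0.707
  outer loop
   vertex 1.0 3.0 3.7
   vertex 0.1 1.9 2.8
   vertex 0.7 0.4 3.4
  endloop
 endfacet
 facet normal -0.390 0.876 -0.285
  outer loop
   vertex 1.0 3.0 3.7
   vertex 3.6 3.8 2.6
   vertex 0.8 2.0 0.9
  endloop
 endfacet
 facet normal 0.834 -0.051 0.549
  outer loop
   vertex 3.0 2.6 3.4
   vertex 3.9 1.2 1.9
   vertex 3.6 3.8 2.6
  endloop
 endfacet
 facet normal 0.467 -0.489 0.737
  outer loop
   vertex 3.0 2.6 3.4
   vertex 0.7 0.4 3.4
   vertex 3.9 1.2 1.9
  endloop
 endfacet
 facet normal 0.221 0.462 0.859
  outer loop
   vertex 3.0 2.6 3.4
   vertex 3.6 3.8 2.6
   vertex 1.0 3.0 3.7
  endloop
 endfacet
 facet normal 0.122 -0.128 0.984
  outer loop
   vertex 3.0 2.6 3.4
   vertex 1.0 3.0 3.7
   vertex 0.7 0.4 3.4
  endloop
 endfacet
 facet normal -0.714 0.662 -0.228
  outer loop
   vertex 0.5 2.4 3.0
   vertex 0.8 2.0 0.9
   vertex 0.1 1.9 2.8
  endloop
 endfacet
 facet normal -0.787 0.616 0.034
  outer loop
   vertex 0.5 2.4 3.0
   vertex 0.1 1.9 2.8
   vertex 1.0 3.0 3.7
  endloop
 endfacet
 facet normal -0.597 0.768 -0.232
  outer loop
   vertex 0.5 2.4 3.0
   vertex 1.0 3.0 3.7
   vertex 0.8 2.0 0.9
  endloop
 endfacet
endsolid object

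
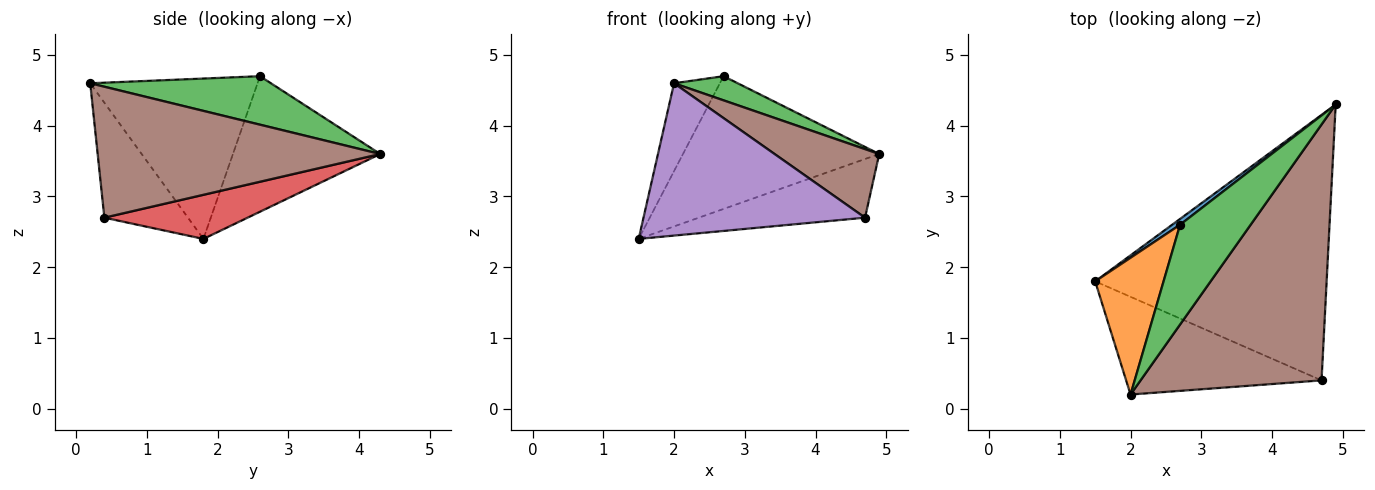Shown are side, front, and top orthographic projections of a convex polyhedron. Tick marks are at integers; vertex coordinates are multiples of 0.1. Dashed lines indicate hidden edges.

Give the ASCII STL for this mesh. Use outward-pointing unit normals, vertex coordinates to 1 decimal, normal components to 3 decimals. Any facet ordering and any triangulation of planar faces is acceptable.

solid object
 facet normal -0.600 0.799 0.035
  outer loop
   vertex 2.7 2.6 4.7
   vertex 4.9 4.3 3.6
   vertex 1.5 1.8 2.4
  endloop
 endfacet
 facet normal -0.892 0.244 0.380
  outer loop
   vertex 2.7 2.6 4.7
   vertex 1.5 1.8 2.4
   vertex 2.0 0.2 4.6
  endloop
 endfacet
 facet normal 0.555 -0.196 0.808
  outer loop
   vertex 2.7 2.6 4.7
   vertex 2.0 0.2 4.6
   vertex 4.9 4.3 3.6
  endloop
 endfacet
 facet normal 0.183 0.212 -0.960
  outer loop
   vertex 4.7 0.4 2.7
   vertex 1.5 1.8 2.4
   vertex 4.9 4.3 3.6
  endloop
 endfacet
 facet normal -0.303 -0.802 -0.515
  outer loop
   vertex 4.7 0.4 2.7
   vertex 2.0 0.2 4.6
   vertex 1.5 1.8 2.4
  endloop
 endfacet
 facet normal 0.573 -0.212 0.792
  outer loop
   vertex 4.7 0.4 2.7
   vertex 4.9 4.3 3.6
   vertex 2.0 0.2 4.6
  endloop
 endfacet
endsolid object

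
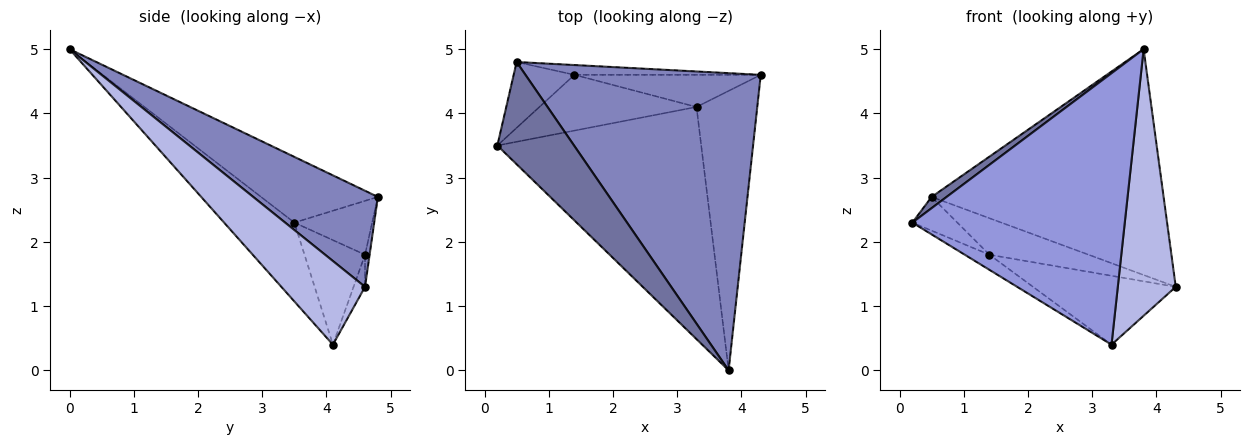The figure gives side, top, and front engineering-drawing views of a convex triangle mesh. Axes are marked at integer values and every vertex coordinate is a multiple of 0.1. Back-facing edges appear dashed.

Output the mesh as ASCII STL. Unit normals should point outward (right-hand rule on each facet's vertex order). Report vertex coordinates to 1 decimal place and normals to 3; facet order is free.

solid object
 facet normal -0.648 -0.083 0.757
  outer loop
   vertex 0.5 4.8 2.7
   vertex 0.2 3.5 2.3
   vertex 3.8 0.0 5.0
  endloop
 endfacet
 facet normal 0.309 0.575 0.757
  outer loop
   vertex 0.5 4.8 2.7
   vertex 3.8 0.0 5.0
   vertex 4.3 4.6 1.3
  endloop
 endfacet
 facet normal -0.244 -0.737 -0.630
  outer loop
   vertex 3.3 4.1 0.4
   vertex 3.8 0.0 5.0
   vertex 0.2 3.5 2.3
  endloop
 endfacet
 facet normal 0.706 -0.489 -0.513
  outer loop
   vertex 3.3 4.1 0.4
   vertex 4.3 4.6 1.3
   vertex 3.8 0.0 5.0
  endloop
 endfacet
 facet normal -0.045 0.965 -0.259
  outer loop
   vertex 1.4 4.6 1.8
   vertex 0.5 4.8 2.7
   vertex 4.3 4.6 1.3
  endloop
 endfacet
 facet normal -0.073 0.904 -0.421
  outer loop
   vertex 1.4 4.6 1.8
   vertex 4.3 4.6 1.3
   vertex 3.3 4.1 0.4
  endloop
 endfacet
 facet normal -0.619 0.358 -0.699
  outer loop
   vertex 1.4 4.6 1.8
   vertex 0.2 3.5 2.3
   vertex 0.5 4.8 2.7
  endloop
 endfacet
 facet normal -0.540 0.220 -0.812
  outer loop
   vertex 1.4 4.6 1.8
   vertex 3.3 4.1 0.4
   vertex 0.2 3.5 2.3
  endloop
 endfacet
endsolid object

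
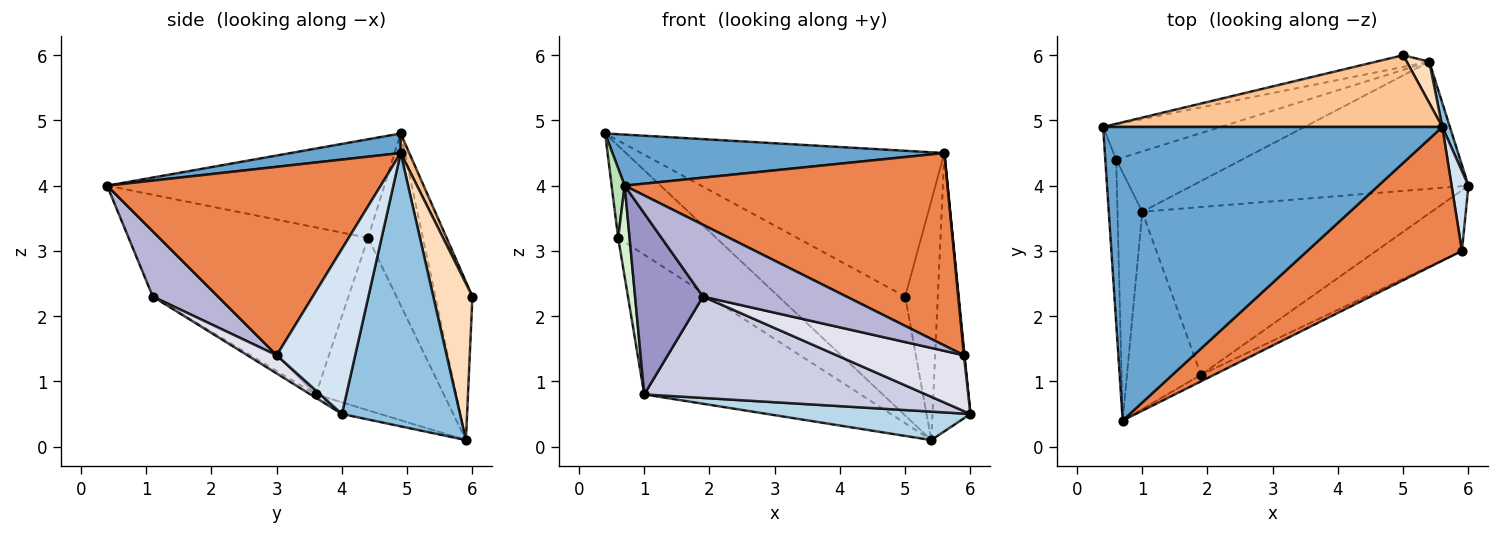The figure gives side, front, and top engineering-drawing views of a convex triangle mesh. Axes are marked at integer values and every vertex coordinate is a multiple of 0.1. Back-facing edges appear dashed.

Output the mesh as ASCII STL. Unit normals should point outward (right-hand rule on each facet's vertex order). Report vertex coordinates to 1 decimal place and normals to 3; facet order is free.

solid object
 facet normal 0.057 -0.171 0.984
  outer loop
   vertex 5.6 4.9 4.5
   vertex 0.4 4.9 4.8
   vertex 0.7 0.4 4.0
  endloop
 endfacet
 facet normal 0.952 0.306 0.026
  outer loop
   vertex 5.6 4.9 4.5
   vertex 6.0 4.0 0.5
   vertex 5.4 5.9 0.1
  endloop
 endfacet
 facet normal -0.041 -0.218 -0.975
  outer loop
   vertex 1.0 3.6 0.8
   vertex 5.4 5.9 0.1
   vertex 6.0 4.0 0.5
  endloop
 endfacet
 facet normal 0.995 -0.008 0.101
  outer loop
   vertex 5.9 3.0 1.4
   vertex 6.0 4.0 0.5
   vertex 5.6 4.9 4.5
  endloop
 endfacet
 facet normal 0.571 -0.674 0.468
  outer loop
   vertex 5.9 3.0 1.4
   vertex 5.6 4.9 4.5
   vertex 0.7 0.4 4.0
  endloop
 endfacet
 facet normal -0.280 0.955 -0.094
  outer loop
   vertex 5.0 6.0 2.3
   vertex 5.4 5.9 0.1
   vertex 0.4 4.9 4.8
  endloop
 endfacet
 facet normal 0.025 0.897 0.442
  outer loop
   vertex 5.0 6.0 2.3
   vertex 0.4 4.9 4.8
   vertex 5.6 4.9 4.5
  endloop
 endfacet
 facet normal 0.764 0.636 0.110
  outer loop
   vertex 5.0 6.0 2.3
   vertex 5.6 4.9 4.5
   vertex 5.4 5.9 0.1
  endloop
 endfacet
 facet normal -0.463 0.828 -0.317
  outer loop
   vertex 0.6 4.4 3.2
   vertex 0.4 4.9 4.8
   vertex 5.4 5.9 0.1
  endloop
 endfacet
 facet normal -0.477 0.807 -0.348
  outer loop
   vertex 0.6 4.4 3.2
   vertex 5.4 5.9 0.1
   vertex 1.0 3.6 0.8
  endloop
 endfacet
 facet normal -0.993 -0.047 -0.110
  outer loop
   vertex 0.6 4.4 3.2
   vertex 0.7 0.4 4.0
   vertex 0.4 4.9 4.8
  endloop
 endfacet
 facet normal -0.988 -0.054 -0.147
  outer loop
   vertex 0.6 4.4 3.2
   vertex 1.0 3.6 0.8
   vertex 0.7 0.4 4.0
  endloop
 endfacet
 facet normal -0.545 -0.567 -0.618
  outer loop
   vertex 1.9 1.1 2.3
   vertex 0.7 0.4 4.0
   vertex 1.0 3.6 0.8
  endloop
 endfacet
 facet normal 0.412 -0.907 -0.082
  outer loop
   vertex 1.9 1.1 2.3
   vertex 5.9 3.0 1.4
   vertex 0.7 0.4 4.0
  endloop
 endfacet
 facet normal -0.010 -0.517 -0.856
  outer loop
   vertex 1.9 1.1 2.3
   vertex 1.0 3.6 0.8
   vertex 6.0 4.0 0.5
  endloop
 endfacet
 facet normal 0.154 -0.669 -0.727
  outer loop
   vertex 1.9 1.1 2.3
   vertex 6.0 4.0 0.5
   vertex 5.9 3.0 1.4
  endloop
 endfacet
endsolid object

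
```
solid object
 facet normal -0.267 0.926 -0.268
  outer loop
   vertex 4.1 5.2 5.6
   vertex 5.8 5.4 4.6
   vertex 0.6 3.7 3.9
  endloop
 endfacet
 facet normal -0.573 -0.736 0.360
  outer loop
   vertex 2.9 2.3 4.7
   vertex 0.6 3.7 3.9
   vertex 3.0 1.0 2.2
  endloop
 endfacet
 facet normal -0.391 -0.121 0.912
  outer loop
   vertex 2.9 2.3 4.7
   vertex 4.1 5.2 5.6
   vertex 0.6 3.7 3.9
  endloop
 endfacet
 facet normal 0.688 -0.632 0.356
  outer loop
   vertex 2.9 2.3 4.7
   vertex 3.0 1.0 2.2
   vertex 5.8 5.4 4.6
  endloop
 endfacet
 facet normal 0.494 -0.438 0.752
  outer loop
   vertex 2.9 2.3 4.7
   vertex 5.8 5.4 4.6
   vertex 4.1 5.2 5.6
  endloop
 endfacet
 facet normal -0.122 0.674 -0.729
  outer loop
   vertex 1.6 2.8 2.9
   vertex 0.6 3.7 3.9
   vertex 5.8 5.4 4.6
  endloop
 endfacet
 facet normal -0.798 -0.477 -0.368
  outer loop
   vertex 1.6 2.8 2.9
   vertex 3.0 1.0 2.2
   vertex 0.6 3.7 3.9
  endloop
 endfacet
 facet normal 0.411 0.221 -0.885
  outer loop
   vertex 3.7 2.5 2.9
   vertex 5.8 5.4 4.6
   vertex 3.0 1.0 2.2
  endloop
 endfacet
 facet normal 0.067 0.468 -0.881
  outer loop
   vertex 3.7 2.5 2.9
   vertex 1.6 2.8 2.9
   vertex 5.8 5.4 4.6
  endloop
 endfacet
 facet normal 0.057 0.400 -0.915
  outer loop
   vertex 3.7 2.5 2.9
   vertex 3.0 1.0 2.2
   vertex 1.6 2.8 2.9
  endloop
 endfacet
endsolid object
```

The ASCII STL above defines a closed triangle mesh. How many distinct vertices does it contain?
7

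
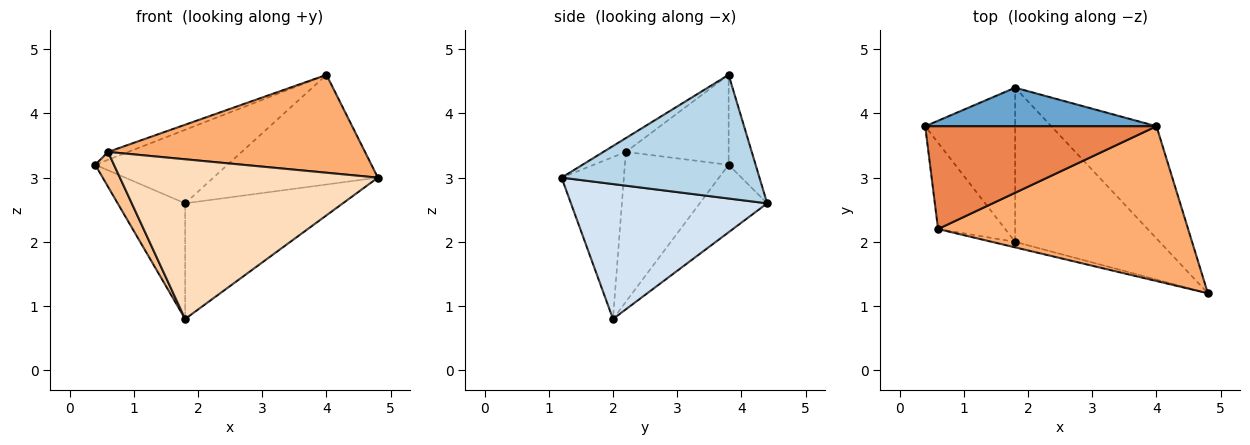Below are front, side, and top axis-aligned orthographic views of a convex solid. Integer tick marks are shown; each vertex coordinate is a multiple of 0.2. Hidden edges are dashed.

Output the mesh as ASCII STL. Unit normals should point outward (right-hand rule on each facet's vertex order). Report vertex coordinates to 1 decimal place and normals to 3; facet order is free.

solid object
 facet normal -0.178 0.872 0.457
  outer loop
   vertex 1.8 4.4 2.6
   vertex 0.4 3.8 3.2
   vertex 4.0 3.8 4.6
  endloop
 endfacet
 facet normal -0.514 0.514 -0.686
  outer loop
   vertex 1.8 4.4 2.6
   vertex 1.8 2.0 0.8
   vertex 0.4 3.8 3.2
  endloop
 endfacet
 facet normal 0.644 0.535 -0.547
  outer loop
   vertex 1.8 4.4 2.6
   vertex 4.0 3.8 4.6
   vertex 4.8 1.2 3.0
  endloop
 endfacet
 facet normal 0.598 0.481 -0.641
  outer loop
   vertex 1.8 4.4 2.6
   vertex 4.8 1.2 3.0
   vertex 1.8 2.0 0.8
  endloop
 endfacet
 facet normal -0.362 0.071 0.930
  outer loop
   vertex 0.6 2.2 3.4
   vertex 4.0 3.8 4.6
   vertex 0.4 3.8 3.2
  endloop
 endfacet
 facet normal -0.047 -0.534 0.844
  outer loop
   vertex 0.6 2.2 3.4
   vertex 4.8 1.2 3.0
   vertex 4.0 3.8 4.6
  endloop
 endfacet
 facet normal -0.901 -0.163 -0.403
  outer loop
   vertex 0.6 2.2 3.4
   vertex 0.4 3.8 3.2
   vertex 1.8 2.0 0.8
  endloop
 endfacet
 facet normal -0.235 -0.972 -0.034
  outer loop
   vertex 0.6 2.2 3.4
   vertex 1.8 2.0 0.8
   vertex 4.8 1.2 3.0
  endloop
 endfacet
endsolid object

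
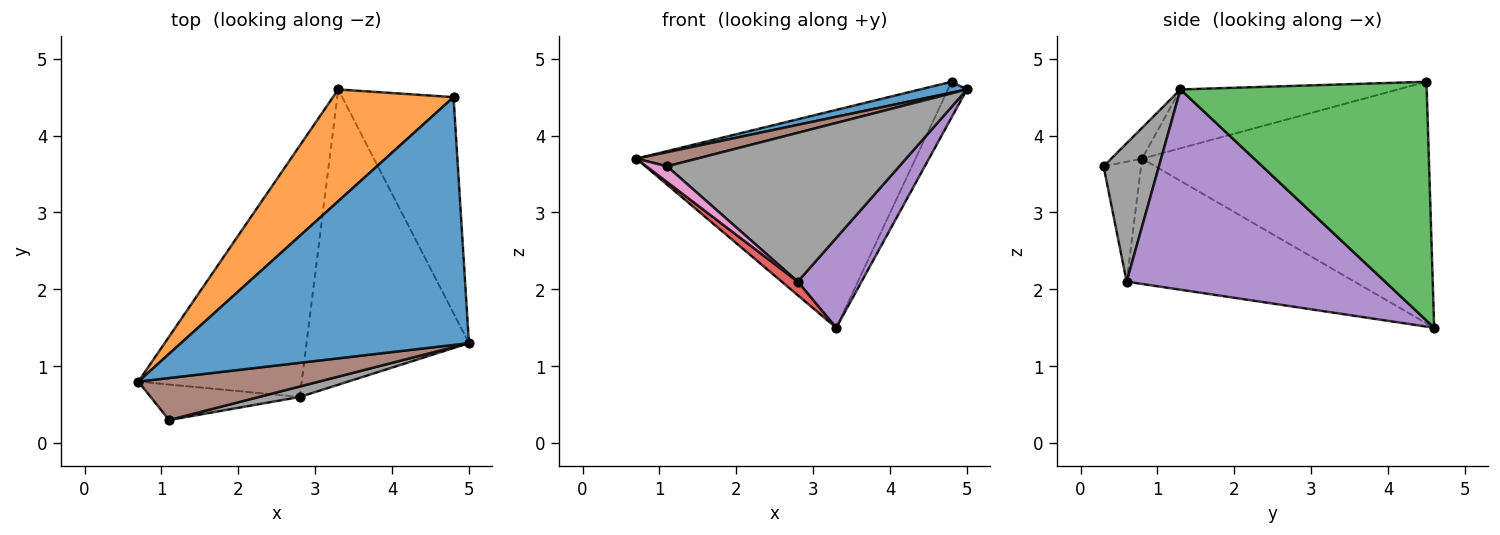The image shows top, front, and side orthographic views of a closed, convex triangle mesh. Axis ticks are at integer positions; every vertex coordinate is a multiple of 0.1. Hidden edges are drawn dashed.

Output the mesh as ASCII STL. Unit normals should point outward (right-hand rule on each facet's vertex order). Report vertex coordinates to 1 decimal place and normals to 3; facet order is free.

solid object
 facet normal -0.200 -0.043 0.979
  outer loop
   vertex 4.8 4.5 4.7
   vertex 0.7 0.8 3.7
   vertex 5.0 1.3 4.6
  endloop
 endfacet
 facet normal -0.675 0.657 0.337
  outer loop
   vertex 4.8 4.5 4.7
   vertex 3.3 4.6 1.5
   vertex 0.7 0.8 3.7
  endloop
 endfacet
 facet normal 0.904 0.070 -0.422
  outer loop
   vertex 4.8 4.5 4.7
   vertex 5.0 1.3 4.6
   vertex 3.3 4.6 1.5
  endloop
 endfacet
 facet normal -0.608 -0.043 -0.793
  outer loop
   vertex 2.8 0.6 2.1
   vertex 0.7 0.8 3.7
   vertex 3.3 4.6 1.5
  endloop
 endfacet
 facet normal 0.763 -0.188 -0.619
  outer loop
   vertex 2.8 0.6 2.1
   vertex 3.3 4.6 1.5
   vertex 5.0 1.3 4.6
  endloop
 endfacet
 facet normal -0.159 -0.315 0.936
  outer loop
   vertex 1.1 0.3 3.6
   vertex 5.0 1.3 4.6
   vertex 0.7 0.8 3.7
  endloop
 endfacet
 facet normal -0.592 -0.327 -0.737
  outer loop
   vertex 1.1 0.3 3.6
   vertex 0.7 0.8 3.7
   vertex 2.8 0.6 2.1
  endloop
 endfacet
 facet normal 0.231 -0.970 0.068
  outer loop
   vertex 1.1 0.3 3.6
   vertex 2.8 0.6 2.1
   vertex 5.0 1.3 4.6
  endloop
 endfacet
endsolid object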